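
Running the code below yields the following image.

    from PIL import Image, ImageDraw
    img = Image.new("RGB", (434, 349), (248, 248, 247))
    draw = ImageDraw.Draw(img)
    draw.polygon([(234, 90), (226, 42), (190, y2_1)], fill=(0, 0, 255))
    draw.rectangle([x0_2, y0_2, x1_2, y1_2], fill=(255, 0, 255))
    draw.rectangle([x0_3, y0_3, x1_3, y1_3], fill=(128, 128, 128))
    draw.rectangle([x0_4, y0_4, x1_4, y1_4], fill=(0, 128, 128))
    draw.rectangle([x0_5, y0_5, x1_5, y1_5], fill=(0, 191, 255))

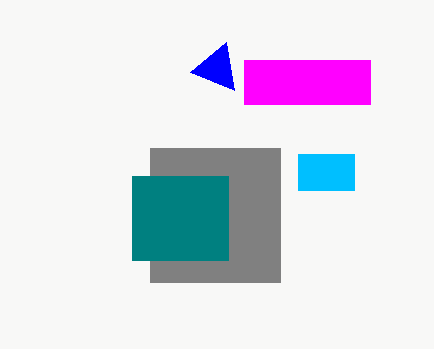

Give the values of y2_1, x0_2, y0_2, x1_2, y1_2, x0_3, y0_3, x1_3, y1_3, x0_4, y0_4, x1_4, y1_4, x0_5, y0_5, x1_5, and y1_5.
y2_1 = 72; x0_2 = 244; y0_2 = 60; x1_2 = 370; y1_2 = 104; x0_3 = 150; y0_3 = 148; x1_3 = 280; y1_3 = 282; x0_4 = 132; y0_4 = 176; x1_4 = 228; y1_4 = 260; x0_5 = 298; y0_5 = 154; x1_5 = 354; y1_5 = 190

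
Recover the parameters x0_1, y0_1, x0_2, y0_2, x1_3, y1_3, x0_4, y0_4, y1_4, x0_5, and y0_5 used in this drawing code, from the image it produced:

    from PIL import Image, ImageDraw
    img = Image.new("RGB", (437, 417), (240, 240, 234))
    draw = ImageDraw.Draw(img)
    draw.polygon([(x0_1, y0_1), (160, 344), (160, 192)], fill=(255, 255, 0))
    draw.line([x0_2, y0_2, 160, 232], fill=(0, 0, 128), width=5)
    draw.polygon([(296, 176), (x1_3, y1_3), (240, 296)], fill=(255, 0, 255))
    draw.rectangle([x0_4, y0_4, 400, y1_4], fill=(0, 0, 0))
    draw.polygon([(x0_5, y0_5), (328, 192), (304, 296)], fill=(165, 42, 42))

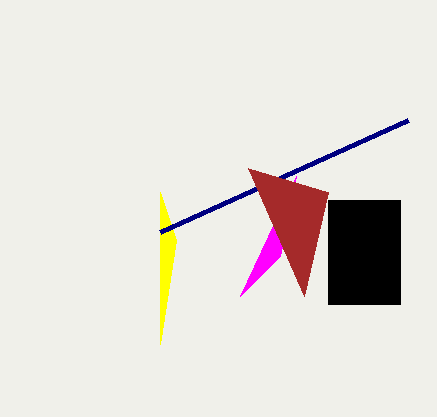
x0_1 = 176, y0_1 = 240, x0_2 = 408, y0_2 = 120, x1_3 = 280, y1_3 = 256, x0_4 = 328, y0_4 = 200, y1_4 = 304, x0_5 = 248, y0_5 = 168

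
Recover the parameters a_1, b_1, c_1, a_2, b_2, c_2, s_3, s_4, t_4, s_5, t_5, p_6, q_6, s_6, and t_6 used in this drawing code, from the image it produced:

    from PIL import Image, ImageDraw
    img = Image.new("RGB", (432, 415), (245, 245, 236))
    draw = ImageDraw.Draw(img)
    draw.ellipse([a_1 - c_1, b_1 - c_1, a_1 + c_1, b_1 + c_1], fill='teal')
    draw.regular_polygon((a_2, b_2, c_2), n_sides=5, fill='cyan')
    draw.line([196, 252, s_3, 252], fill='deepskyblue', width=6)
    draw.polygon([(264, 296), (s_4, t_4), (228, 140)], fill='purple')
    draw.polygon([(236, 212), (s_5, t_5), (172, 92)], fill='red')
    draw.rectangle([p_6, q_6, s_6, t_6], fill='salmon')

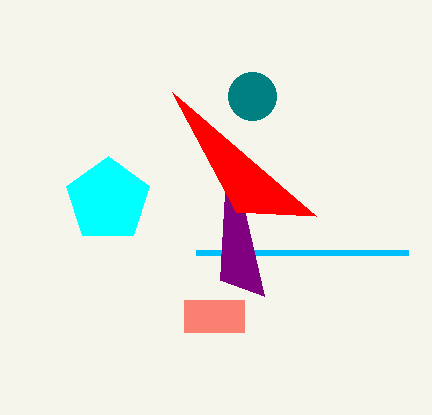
a_1 = 252; b_1 = 96; c_1 = 24; a_2 = 108; b_2 = 200; c_2 = 44; s_3 = 408; s_4 = 220; t_4 = 280; s_5 = 316; t_5 = 216; p_6 = 184; q_6 = 300; s_6 = 244; t_6 = 332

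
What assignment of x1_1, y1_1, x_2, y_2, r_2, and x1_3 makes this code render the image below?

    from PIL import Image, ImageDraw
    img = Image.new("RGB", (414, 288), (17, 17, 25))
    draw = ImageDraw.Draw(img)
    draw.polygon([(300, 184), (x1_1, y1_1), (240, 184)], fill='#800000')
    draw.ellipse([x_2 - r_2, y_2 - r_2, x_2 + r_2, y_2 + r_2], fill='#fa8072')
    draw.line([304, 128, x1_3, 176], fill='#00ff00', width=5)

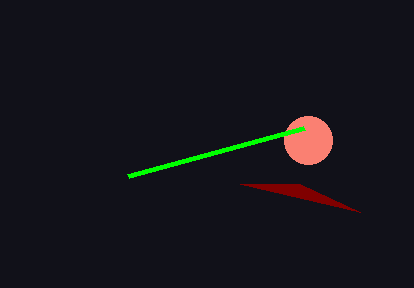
x1_1 = 360, y1_1 = 212, x_2 = 308, y_2 = 140, r_2 = 24, x1_3 = 128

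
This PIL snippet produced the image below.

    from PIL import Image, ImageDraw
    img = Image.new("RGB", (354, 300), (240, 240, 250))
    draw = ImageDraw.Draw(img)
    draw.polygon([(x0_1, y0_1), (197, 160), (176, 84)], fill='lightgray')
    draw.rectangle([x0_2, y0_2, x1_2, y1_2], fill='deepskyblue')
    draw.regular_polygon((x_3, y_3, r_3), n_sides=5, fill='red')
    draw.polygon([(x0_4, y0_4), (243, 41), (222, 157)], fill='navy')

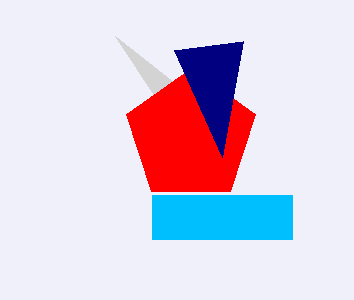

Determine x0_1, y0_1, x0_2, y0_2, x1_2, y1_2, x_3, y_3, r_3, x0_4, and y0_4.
x0_1 = 115
y0_1 = 36
x0_2 = 152
y0_2 = 195
x1_2 = 292
y1_2 = 239
x_3 = 191
y_3 = 136
r_3 = 68
x0_4 = 174
y0_4 = 50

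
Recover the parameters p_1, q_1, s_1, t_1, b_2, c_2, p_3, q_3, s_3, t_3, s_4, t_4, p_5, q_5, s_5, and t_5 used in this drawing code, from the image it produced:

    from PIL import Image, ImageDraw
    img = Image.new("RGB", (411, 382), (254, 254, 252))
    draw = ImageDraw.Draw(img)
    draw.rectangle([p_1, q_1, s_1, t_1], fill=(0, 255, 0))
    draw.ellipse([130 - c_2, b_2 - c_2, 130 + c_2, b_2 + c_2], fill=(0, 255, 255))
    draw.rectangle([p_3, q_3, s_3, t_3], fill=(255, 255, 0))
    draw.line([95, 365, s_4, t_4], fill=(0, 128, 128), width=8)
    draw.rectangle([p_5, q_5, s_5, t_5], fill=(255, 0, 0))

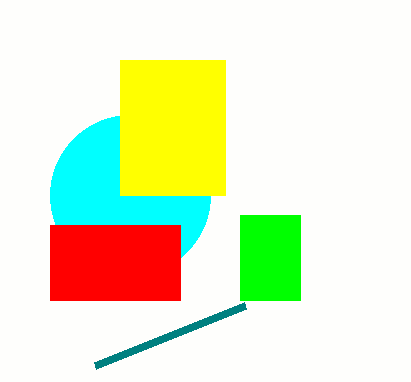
p_1 = 240
q_1 = 215
s_1 = 300
t_1 = 300
b_2 = 195
c_2 = 80
p_3 = 120
q_3 = 60
s_3 = 225
t_3 = 195
s_4 = 245
t_4 = 305
p_5 = 50
q_5 = 225
s_5 = 180
t_5 = 300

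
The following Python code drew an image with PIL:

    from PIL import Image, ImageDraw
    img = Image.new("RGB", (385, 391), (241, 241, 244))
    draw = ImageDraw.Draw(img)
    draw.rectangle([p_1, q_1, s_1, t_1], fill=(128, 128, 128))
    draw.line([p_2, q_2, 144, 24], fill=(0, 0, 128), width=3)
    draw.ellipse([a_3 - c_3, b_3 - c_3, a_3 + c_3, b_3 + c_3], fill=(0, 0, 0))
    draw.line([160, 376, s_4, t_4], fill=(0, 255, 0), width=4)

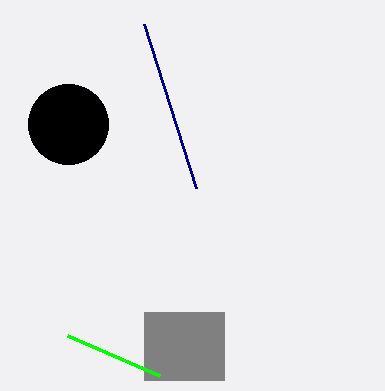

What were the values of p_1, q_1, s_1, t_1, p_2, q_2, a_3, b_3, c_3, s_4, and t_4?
p_1 = 144
q_1 = 312
s_1 = 224
t_1 = 380
p_2 = 196
q_2 = 188
a_3 = 68
b_3 = 124
c_3 = 40
s_4 = 68
t_4 = 336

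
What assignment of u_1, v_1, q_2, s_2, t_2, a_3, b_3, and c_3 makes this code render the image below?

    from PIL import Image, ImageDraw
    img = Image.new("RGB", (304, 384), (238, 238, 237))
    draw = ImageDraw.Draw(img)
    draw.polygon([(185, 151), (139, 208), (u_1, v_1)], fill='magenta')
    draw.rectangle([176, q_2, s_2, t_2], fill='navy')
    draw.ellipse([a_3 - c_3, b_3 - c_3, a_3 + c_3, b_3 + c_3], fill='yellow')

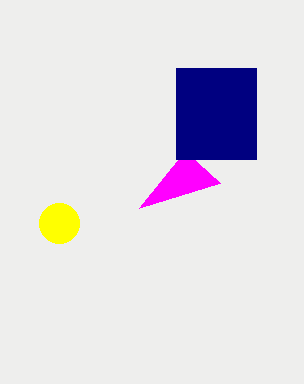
u_1 = 220
v_1 = 183
q_2 = 68
s_2 = 256
t_2 = 159
a_3 = 59
b_3 = 223
c_3 = 20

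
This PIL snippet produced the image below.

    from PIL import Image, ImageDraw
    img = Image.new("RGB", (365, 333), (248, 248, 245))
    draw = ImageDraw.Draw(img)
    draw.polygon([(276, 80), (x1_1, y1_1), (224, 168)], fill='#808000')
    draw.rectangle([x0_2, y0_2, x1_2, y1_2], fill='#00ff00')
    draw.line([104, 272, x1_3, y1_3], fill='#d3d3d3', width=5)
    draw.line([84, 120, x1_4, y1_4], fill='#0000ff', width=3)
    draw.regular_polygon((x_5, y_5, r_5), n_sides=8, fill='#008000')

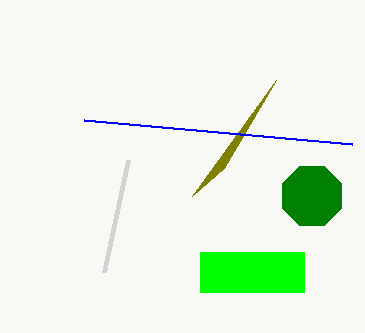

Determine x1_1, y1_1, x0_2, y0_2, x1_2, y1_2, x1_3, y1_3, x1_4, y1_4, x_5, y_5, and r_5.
x1_1 = 192
y1_1 = 196
x0_2 = 200
y0_2 = 252
x1_2 = 304
y1_2 = 292
x1_3 = 128
y1_3 = 160
x1_4 = 352
y1_4 = 144
x_5 = 312
y_5 = 196
r_5 = 32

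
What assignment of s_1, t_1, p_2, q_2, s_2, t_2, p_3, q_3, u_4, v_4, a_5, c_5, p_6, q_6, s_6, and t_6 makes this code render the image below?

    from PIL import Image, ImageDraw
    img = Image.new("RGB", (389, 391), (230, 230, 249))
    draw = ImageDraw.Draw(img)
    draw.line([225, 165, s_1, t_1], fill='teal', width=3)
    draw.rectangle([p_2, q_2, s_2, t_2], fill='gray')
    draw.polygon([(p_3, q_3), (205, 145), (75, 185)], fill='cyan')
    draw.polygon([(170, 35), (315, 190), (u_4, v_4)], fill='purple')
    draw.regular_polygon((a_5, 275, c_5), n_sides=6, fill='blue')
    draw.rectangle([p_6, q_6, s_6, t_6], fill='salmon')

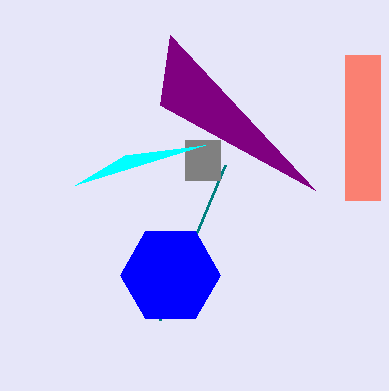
s_1 = 160
t_1 = 320
p_2 = 185
q_2 = 140
s_2 = 220
t_2 = 180
p_3 = 125
q_3 = 155
u_4 = 160
v_4 = 105
a_5 = 170
c_5 = 50
p_6 = 345
q_6 = 55
s_6 = 380
t_6 = 200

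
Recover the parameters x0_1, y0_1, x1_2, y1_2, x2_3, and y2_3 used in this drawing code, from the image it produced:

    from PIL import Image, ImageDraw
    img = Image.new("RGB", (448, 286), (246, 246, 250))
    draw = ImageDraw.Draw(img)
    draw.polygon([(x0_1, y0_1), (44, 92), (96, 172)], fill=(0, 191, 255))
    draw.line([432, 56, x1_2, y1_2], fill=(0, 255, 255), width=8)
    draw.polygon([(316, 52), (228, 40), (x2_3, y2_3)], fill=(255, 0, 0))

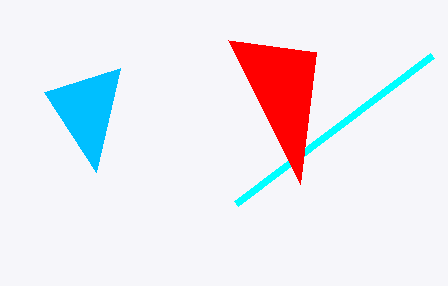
x0_1 = 120; y0_1 = 68; x1_2 = 236; y1_2 = 204; x2_3 = 300; y2_3 = 184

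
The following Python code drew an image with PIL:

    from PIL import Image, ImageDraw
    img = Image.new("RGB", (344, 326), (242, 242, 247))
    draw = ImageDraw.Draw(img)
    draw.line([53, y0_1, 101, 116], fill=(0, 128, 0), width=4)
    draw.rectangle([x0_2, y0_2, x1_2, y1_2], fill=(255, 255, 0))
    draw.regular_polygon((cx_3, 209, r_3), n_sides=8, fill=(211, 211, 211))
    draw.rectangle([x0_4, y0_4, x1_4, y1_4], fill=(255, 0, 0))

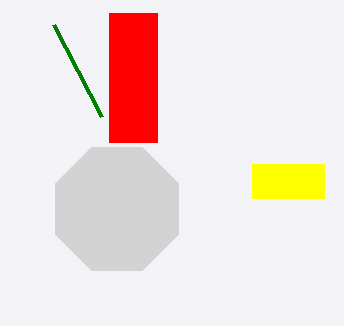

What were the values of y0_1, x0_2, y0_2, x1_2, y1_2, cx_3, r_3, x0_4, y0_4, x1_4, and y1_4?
y0_1 = 24
x0_2 = 252
y0_2 = 164
x1_2 = 324
y1_2 = 198
cx_3 = 117
r_3 = 67
x0_4 = 109
y0_4 = 13
x1_4 = 157
y1_4 = 142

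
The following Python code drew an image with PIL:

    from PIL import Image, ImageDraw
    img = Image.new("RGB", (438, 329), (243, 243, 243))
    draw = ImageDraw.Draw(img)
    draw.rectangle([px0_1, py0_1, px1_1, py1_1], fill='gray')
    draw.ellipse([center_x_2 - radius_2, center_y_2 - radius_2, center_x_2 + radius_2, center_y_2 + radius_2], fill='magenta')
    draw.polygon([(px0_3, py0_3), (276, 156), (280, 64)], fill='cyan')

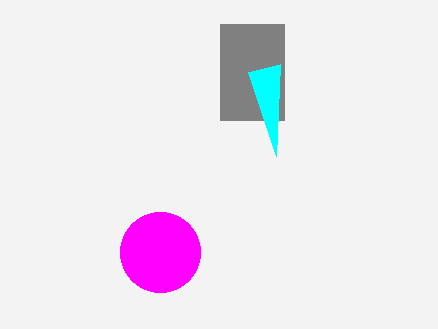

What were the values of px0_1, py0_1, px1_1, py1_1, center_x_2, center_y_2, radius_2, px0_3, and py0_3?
px0_1 = 220; py0_1 = 24; px1_1 = 284; py1_1 = 120; center_x_2 = 160; center_y_2 = 252; radius_2 = 40; px0_3 = 248; py0_3 = 72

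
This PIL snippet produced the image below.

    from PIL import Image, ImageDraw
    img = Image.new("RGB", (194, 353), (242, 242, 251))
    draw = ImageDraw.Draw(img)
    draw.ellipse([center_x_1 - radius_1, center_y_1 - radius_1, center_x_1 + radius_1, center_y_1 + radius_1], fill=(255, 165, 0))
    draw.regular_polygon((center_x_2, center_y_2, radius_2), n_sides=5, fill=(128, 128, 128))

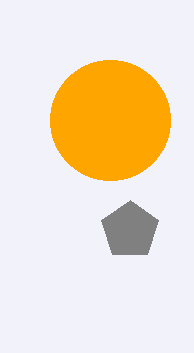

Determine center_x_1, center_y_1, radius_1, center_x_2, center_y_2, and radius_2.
center_x_1 = 110; center_y_1 = 120; radius_1 = 60; center_x_2 = 130; center_y_2 = 230; radius_2 = 30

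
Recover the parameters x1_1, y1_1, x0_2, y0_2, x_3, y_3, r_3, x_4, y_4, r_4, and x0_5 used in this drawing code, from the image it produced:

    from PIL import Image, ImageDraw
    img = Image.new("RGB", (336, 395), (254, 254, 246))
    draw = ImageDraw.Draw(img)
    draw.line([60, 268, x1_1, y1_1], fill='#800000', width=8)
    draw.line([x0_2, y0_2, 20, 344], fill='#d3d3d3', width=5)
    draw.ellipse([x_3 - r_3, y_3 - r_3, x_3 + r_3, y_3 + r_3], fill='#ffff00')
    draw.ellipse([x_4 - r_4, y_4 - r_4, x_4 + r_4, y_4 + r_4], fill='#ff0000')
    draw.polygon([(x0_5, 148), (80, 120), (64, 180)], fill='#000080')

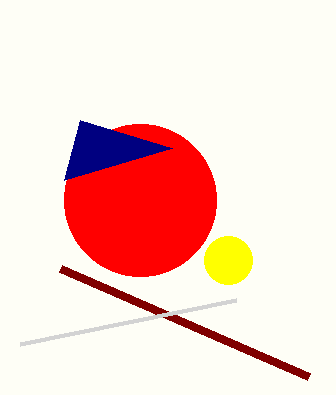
x1_1 = 308; y1_1 = 376; x0_2 = 236; y0_2 = 300; x_3 = 228; y_3 = 260; r_3 = 24; x_4 = 140; y_4 = 200; r_4 = 76; x0_5 = 172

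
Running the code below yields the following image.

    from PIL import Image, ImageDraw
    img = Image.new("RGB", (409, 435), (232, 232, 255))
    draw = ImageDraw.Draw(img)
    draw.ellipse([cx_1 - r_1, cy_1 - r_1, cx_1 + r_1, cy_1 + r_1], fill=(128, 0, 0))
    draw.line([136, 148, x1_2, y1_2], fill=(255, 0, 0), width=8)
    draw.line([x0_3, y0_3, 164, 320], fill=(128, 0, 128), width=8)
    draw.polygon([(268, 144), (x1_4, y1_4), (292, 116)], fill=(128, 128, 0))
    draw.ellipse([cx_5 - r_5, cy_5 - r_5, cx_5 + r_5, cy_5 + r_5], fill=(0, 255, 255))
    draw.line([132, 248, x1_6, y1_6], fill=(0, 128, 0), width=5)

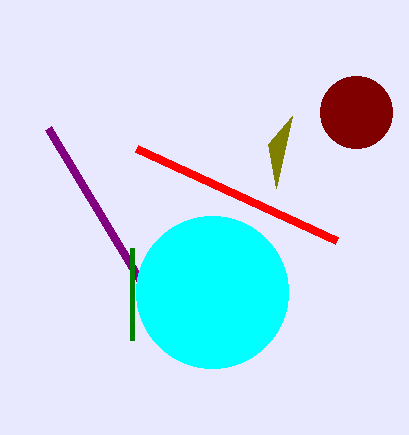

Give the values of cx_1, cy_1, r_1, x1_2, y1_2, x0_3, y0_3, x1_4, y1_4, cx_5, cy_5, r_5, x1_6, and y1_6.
cx_1 = 356; cy_1 = 112; r_1 = 36; x1_2 = 336; y1_2 = 240; x0_3 = 48; y0_3 = 128; x1_4 = 276; y1_4 = 188; cx_5 = 212; cy_5 = 292; r_5 = 76; x1_6 = 132; y1_6 = 340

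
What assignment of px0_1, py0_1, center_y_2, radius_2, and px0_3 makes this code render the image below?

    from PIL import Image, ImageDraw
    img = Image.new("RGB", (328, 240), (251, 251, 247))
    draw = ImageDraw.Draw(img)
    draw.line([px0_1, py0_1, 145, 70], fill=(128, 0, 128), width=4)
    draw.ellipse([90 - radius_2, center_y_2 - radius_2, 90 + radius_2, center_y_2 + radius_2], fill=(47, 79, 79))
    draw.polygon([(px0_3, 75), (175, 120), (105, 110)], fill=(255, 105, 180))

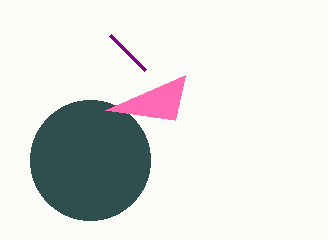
px0_1 = 110
py0_1 = 35
center_y_2 = 160
radius_2 = 60
px0_3 = 185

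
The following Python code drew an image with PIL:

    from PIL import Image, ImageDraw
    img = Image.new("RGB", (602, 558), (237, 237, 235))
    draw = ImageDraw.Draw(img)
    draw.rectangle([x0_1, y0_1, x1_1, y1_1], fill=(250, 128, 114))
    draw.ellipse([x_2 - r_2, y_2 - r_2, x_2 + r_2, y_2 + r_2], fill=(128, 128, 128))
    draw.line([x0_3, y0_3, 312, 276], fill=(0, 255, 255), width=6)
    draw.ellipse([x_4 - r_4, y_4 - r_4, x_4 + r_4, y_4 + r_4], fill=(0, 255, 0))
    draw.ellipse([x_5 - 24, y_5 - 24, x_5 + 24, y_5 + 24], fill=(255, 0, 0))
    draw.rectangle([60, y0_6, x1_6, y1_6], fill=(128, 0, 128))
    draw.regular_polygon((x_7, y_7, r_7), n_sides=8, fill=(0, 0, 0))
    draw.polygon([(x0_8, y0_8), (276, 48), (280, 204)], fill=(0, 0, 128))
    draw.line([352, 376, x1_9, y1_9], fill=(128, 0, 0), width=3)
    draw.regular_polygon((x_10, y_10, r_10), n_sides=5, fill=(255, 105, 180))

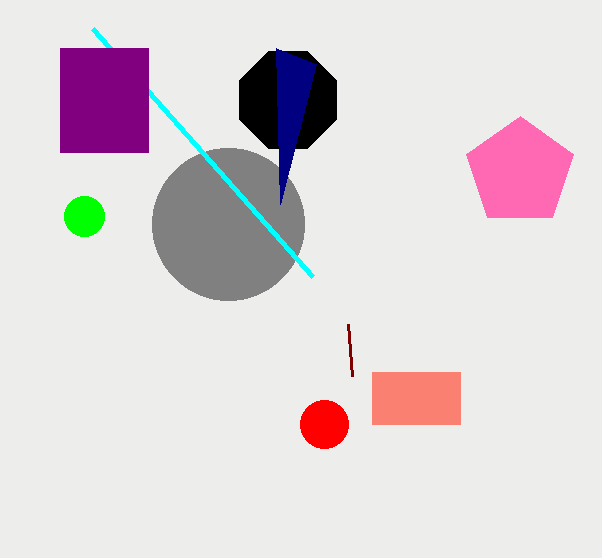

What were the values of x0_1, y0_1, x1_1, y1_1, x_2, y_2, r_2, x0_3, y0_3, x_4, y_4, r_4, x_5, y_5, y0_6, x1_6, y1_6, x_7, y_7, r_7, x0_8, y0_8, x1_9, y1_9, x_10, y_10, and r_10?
x0_1 = 372
y0_1 = 372
x1_1 = 460
y1_1 = 424
x_2 = 228
y_2 = 224
r_2 = 76
x0_3 = 92
y0_3 = 28
x_4 = 84
y_4 = 216
r_4 = 20
x_5 = 324
y_5 = 424
y0_6 = 48
x1_6 = 148
y1_6 = 152
x_7 = 288
y_7 = 100
r_7 = 52
x0_8 = 316
y0_8 = 64
x1_9 = 348
y1_9 = 324
x_10 = 520
y_10 = 172
r_10 = 56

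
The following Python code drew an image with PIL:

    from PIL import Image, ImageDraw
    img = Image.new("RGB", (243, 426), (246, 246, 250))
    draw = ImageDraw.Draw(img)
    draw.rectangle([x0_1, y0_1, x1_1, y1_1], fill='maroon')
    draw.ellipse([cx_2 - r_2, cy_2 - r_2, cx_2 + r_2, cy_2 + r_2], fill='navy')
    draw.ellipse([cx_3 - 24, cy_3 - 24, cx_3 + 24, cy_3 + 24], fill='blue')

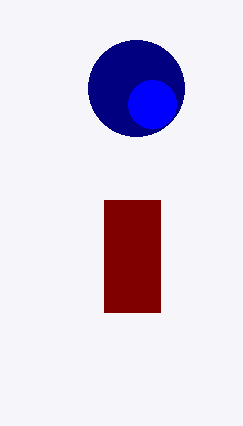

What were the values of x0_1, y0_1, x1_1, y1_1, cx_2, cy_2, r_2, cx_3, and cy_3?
x0_1 = 104
y0_1 = 200
x1_1 = 160
y1_1 = 312
cx_2 = 136
cy_2 = 88
r_2 = 48
cx_3 = 152
cy_3 = 104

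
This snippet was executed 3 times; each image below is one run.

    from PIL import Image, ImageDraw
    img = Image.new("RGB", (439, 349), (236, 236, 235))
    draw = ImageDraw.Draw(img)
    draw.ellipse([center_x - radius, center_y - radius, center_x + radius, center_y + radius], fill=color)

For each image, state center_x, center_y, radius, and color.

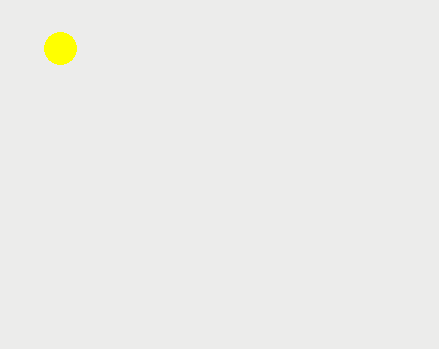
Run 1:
center_x = 60; center_y = 48; radius = 16; color = 'yellow'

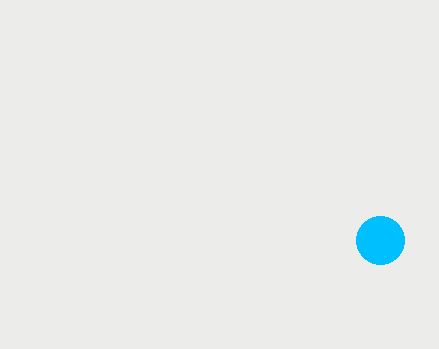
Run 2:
center_x = 380
center_y = 240
radius = 24
color = 'deepskyblue'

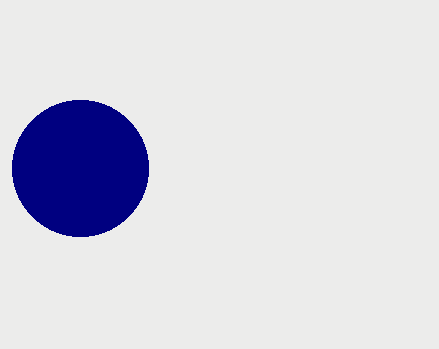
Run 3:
center_x = 80
center_y = 168
radius = 68
color = 'navy'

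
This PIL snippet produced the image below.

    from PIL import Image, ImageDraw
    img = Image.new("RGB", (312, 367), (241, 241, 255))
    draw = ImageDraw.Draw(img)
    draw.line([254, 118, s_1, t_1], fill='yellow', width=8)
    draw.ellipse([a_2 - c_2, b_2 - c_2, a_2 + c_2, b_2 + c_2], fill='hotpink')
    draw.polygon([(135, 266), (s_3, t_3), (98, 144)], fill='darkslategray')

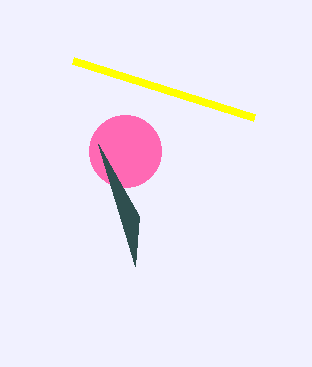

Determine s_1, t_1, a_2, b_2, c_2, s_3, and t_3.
s_1 = 73, t_1 = 61, a_2 = 125, b_2 = 151, c_2 = 36, s_3 = 139, t_3 = 216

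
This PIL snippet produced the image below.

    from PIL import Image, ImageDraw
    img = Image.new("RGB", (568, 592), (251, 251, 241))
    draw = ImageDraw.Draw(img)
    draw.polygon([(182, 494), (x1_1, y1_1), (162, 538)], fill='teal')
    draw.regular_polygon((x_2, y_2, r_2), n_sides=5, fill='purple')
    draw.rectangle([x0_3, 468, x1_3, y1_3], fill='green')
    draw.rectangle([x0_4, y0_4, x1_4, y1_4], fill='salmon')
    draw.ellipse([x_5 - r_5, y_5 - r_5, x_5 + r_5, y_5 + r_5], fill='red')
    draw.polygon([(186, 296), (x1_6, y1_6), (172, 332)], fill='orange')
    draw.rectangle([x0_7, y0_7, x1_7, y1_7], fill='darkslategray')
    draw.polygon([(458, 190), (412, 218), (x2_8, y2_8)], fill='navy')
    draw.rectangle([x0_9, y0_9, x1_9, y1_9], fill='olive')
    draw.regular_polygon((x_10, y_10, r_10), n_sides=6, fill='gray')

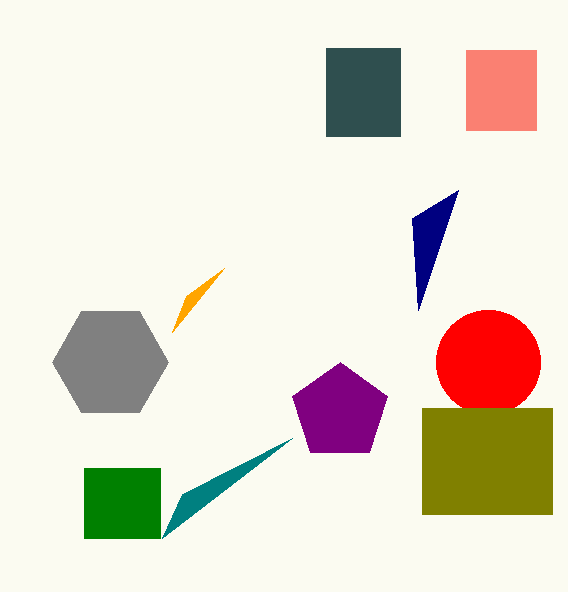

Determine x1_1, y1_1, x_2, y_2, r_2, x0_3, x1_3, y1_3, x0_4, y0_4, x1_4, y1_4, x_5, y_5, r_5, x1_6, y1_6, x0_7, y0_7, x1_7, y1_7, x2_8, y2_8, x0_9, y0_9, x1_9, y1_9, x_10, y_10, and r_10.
x1_1 = 292, y1_1 = 438, x_2 = 340, y_2 = 412, r_2 = 50, x0_3 = 84, x1_3 = 160, y1_3 = 538, x0_4 = 466, y0_4 = 50, x1_4 = 536, y1_4 = 130, x_5 = 488, y_5 = 362, r_5 = 52, x1_6 = 224, y1_6 = 268, x0_7 = 326, y0_7 = 48, x1_7 = 400, y1_7 = 136, x2_8 = 418, y2_8 = 310, x0_9 = 422, y0_9 = 408, x1_9 = 552, y1_9 = 514, x_10 = 110, y_10 = 362, r_10 = 58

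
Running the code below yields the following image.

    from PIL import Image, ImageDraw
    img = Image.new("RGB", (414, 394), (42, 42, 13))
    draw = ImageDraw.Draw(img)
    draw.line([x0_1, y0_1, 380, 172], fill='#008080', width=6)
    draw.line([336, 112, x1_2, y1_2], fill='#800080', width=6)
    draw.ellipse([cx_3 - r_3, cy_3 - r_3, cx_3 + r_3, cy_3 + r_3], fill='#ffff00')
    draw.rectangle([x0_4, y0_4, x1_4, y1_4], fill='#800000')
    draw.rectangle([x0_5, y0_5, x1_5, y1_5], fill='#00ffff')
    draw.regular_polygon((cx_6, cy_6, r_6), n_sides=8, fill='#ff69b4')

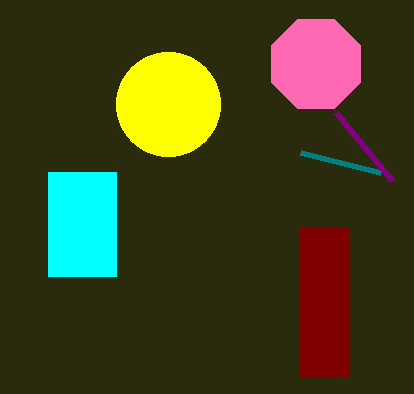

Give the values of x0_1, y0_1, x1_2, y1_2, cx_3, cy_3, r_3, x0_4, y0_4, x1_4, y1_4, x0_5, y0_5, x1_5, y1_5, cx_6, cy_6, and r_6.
x0_1 = 300
y0_1 = 152
x1_2 = 392
y1_2 = 180
cx_3 = 168
cy_3 = 104
r_3 = 52
x0_4 = 300
y0_4 = 228
x1_4 = 348
y1_4 = 376
x0_5 = 48
y0_5 = 172
x1_5 = 116
y1_5 = 276
cx_6 = 316
cy_6 = 64
r_6 = 48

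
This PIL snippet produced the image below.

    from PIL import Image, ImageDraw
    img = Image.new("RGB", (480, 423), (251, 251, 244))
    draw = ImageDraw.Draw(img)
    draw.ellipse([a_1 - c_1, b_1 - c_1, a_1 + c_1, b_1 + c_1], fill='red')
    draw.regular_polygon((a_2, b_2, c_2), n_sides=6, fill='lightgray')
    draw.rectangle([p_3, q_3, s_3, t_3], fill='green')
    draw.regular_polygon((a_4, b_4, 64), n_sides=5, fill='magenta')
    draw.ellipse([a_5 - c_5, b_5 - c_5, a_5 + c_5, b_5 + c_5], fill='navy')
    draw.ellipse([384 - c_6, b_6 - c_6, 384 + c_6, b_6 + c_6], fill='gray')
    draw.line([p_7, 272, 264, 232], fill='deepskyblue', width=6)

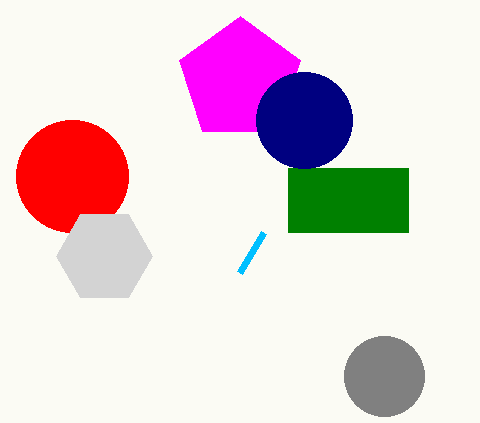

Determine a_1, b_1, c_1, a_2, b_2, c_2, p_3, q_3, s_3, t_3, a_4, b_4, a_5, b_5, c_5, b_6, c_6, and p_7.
a_1 = 72, b_1 = 176, c_1 = 56, a_2 = 104, b_2 = 256, c_2 = 48, p_3 = 288, q_3 = 168, s_3 = 408, t_3 = 232, a_4 = 240, b_4 = 80, a_5 = 304, b_5 = 120, c_5 = 48, b_6 = 376, c_6 = 40, p_7 = 240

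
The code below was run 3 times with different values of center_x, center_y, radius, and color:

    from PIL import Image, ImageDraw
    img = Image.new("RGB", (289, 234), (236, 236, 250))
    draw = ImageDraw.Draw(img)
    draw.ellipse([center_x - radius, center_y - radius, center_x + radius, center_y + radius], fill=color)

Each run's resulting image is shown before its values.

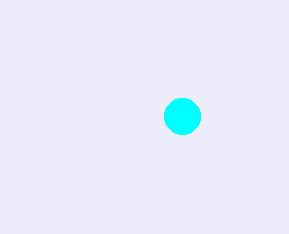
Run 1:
center_x = 182, center_y = 116, radius = 18, color = 'cyan'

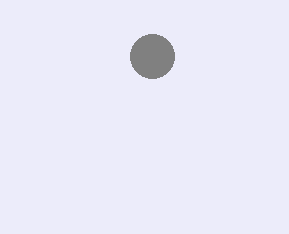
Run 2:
center_x = 152, center_y = 56, radius = 22, color = 'gray'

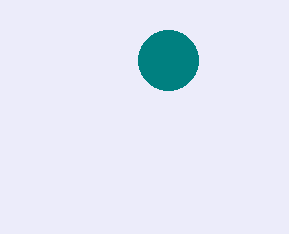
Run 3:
center_x = 168
center_y = 60
radius = 30
color = 'teal'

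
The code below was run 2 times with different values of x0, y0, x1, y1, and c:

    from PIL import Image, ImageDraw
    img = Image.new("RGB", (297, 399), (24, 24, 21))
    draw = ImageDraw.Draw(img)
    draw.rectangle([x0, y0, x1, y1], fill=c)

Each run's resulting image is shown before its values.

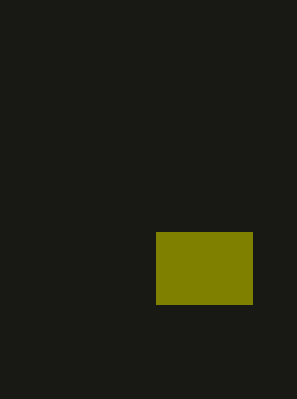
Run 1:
x0 = 156
y0 = 232
x1 = 252
y1 = 304
c = 'olive'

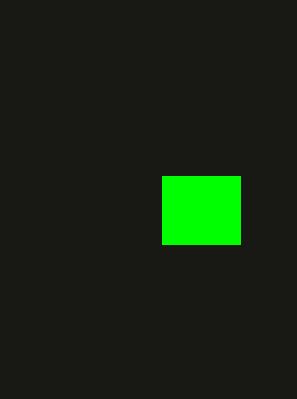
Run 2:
x0 = 162
y0 = 176
x1 = 240
y1 = 244
c = 'lime'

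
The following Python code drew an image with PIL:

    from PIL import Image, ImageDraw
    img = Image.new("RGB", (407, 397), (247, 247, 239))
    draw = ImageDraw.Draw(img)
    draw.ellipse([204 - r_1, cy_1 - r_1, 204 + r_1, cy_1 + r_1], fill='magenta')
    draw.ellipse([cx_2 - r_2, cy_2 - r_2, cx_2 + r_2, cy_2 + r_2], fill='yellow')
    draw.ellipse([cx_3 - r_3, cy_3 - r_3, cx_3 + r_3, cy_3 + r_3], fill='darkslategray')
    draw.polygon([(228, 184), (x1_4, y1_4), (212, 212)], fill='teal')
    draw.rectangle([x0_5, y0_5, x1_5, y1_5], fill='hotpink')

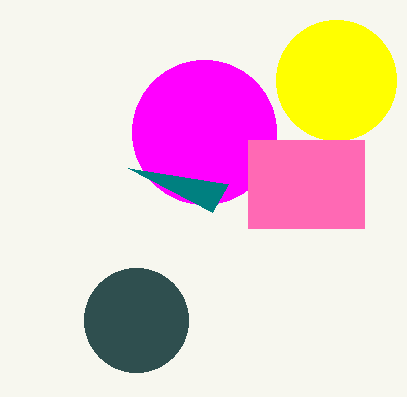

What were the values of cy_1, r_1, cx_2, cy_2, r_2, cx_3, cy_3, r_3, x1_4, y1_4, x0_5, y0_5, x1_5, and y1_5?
cy_1 = 132
r_1 = 72
cx_2 = 336
cy_2 = 80
r_2 = 60
cx_3 = 136
cy_3 = 320
r_3 = 52
x1_4 = 128
y1_4 = 168
x0_5 = 248
y0_5 = 140
x1_5 = 364
y1_5 = 228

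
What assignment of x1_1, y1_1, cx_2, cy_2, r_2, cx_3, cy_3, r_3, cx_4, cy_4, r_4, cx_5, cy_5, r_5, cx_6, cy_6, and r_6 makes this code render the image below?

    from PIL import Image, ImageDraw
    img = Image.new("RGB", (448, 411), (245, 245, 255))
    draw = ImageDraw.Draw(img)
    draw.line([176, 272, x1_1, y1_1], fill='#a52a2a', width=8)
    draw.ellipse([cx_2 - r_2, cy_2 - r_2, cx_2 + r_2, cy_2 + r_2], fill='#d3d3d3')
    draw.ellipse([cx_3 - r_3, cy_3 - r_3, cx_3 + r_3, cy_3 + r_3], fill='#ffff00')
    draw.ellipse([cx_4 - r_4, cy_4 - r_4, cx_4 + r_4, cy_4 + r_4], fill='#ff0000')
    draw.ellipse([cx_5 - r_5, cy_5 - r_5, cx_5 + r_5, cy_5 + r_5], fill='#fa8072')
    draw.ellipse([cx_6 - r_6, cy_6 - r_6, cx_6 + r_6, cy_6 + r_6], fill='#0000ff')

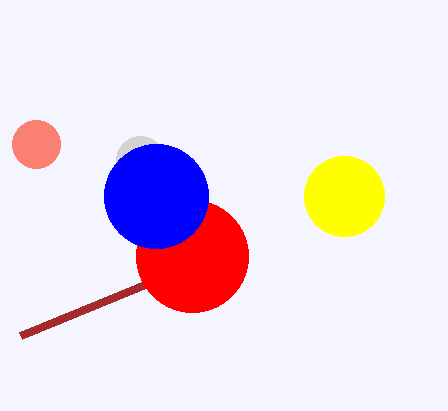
x1_1 = 20; y1_1 = 336; cx_2 = 140; cy_2 = 160; r_2 = 24; cx_3 = 344; cy_3 = 196; r_3 = 40; cx_4 = 192; cy_4 = 256; r_4 = 56; cx_5 = 36; cy_5 = 144; r_5 = 24; cx_6 = 156; cy_6 = 196; r_6 = 52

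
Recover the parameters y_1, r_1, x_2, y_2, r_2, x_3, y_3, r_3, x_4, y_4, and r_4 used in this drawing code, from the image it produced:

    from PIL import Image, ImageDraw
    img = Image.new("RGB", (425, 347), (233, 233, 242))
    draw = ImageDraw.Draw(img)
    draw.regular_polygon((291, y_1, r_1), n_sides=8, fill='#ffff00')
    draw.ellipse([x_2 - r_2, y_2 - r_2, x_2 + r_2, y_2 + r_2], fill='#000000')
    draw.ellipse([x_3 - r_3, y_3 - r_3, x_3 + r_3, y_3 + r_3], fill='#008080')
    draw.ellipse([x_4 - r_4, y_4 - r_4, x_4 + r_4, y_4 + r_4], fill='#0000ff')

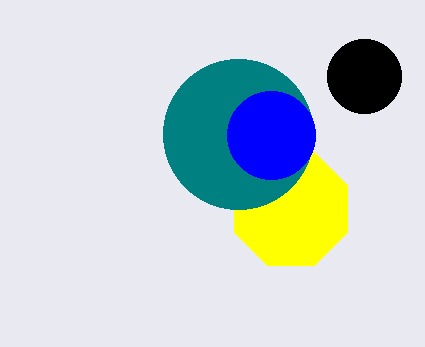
y_1 = 209; r_1 = 61; x_2 = 364; y_2 = 76; r_2 = 37; x_3 = 238; y_3 = 134; r_3 = 75; x_4 = 271; y_4 = 135; r_4 = 44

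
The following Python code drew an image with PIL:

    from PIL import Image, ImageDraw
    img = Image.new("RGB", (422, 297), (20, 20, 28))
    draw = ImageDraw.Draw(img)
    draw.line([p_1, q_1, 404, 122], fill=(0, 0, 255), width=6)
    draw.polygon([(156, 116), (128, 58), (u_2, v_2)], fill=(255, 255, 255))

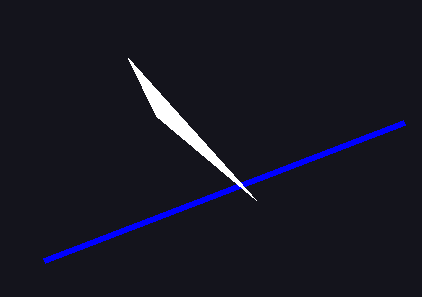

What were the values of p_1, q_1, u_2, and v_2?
p_1 = 44
q_1 = 260
u_2 = 256
v_2 = 200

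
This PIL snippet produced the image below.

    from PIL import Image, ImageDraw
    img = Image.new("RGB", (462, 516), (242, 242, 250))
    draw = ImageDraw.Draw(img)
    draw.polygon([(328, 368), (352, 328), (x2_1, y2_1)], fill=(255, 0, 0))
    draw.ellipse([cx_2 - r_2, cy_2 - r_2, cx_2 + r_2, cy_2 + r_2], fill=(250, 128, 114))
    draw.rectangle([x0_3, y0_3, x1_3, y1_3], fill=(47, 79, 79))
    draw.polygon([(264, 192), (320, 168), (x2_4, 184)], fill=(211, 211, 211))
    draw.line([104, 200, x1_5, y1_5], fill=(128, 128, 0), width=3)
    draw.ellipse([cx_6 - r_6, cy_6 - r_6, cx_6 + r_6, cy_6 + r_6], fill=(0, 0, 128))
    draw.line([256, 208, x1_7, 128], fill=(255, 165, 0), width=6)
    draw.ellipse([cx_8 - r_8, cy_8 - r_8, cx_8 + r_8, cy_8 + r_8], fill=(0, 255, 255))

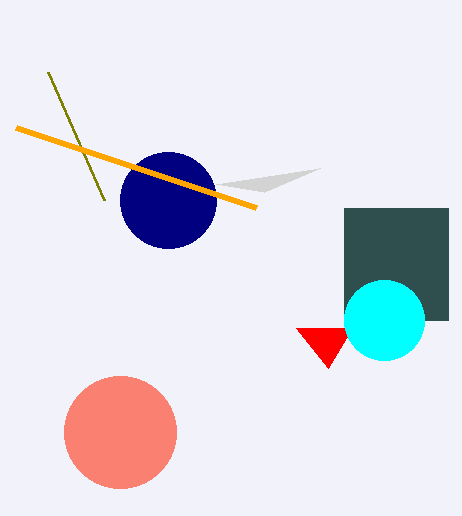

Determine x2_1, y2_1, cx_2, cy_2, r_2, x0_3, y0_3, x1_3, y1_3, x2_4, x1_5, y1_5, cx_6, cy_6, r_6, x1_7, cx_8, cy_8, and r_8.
x2_1 = 296; y2_1 = 328; cx_2 = 120; cy_2 = 432; r_2 = 56; x0_3 = 344; y0_3 = 208; x1_3 = 448; y1_3 = 320; x2_4 = 216; x1_5 = 48; y1_5 = 72; cx_6 = 168; cy_6 = 200; r_6 = 48; x1_7 = 16; cx_8 = 384; cy_8 = 320; r_8 = 40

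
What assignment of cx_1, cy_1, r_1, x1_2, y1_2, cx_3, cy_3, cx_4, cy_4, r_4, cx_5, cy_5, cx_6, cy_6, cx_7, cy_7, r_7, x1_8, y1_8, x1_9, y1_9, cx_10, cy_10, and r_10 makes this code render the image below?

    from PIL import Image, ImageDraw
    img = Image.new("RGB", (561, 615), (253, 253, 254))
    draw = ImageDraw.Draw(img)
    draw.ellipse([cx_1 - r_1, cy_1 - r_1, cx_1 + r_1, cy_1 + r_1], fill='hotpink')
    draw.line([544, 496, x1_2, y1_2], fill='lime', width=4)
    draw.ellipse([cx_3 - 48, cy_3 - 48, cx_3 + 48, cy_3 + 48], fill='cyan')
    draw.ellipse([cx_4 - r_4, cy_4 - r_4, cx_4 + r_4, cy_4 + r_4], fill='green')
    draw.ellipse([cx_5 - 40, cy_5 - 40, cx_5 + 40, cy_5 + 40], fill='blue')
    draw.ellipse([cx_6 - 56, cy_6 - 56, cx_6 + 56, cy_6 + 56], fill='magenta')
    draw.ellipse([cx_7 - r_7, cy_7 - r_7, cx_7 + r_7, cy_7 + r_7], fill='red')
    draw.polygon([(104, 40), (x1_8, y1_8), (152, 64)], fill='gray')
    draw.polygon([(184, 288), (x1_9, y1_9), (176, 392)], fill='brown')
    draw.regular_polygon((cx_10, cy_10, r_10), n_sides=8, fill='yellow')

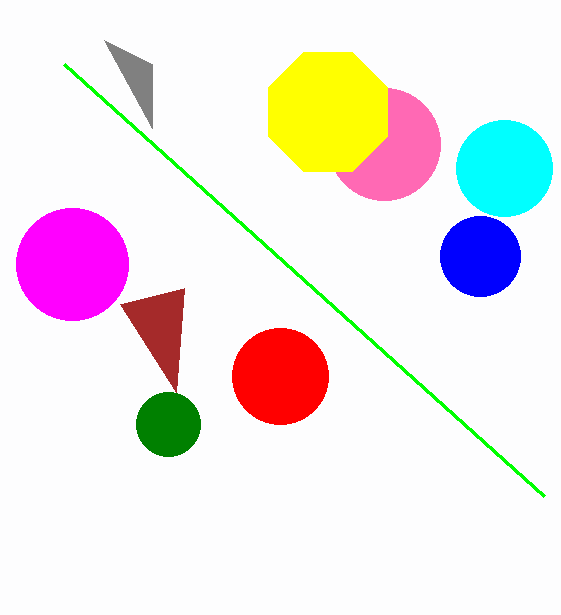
cx_1 = 384; cy_1 = 144; r_1 = 56; x1_2 = 64; y1_2 = 64; cx_3 = 504; cy_3 = 168; cx_4 = 168; cy_4 = 424; r_4 = 32; cx_5 = 480; cy_5 = 256; cx_6 = 72; cy_6 = 264; cx_7 = 280; cy_7 = 376; r_7 = 48; x1_8 = 152; y1_8 = 128; x1_9 = 120; y1_9 = 304; cx_10 = 328; cy_10 = 112; r_10 = 64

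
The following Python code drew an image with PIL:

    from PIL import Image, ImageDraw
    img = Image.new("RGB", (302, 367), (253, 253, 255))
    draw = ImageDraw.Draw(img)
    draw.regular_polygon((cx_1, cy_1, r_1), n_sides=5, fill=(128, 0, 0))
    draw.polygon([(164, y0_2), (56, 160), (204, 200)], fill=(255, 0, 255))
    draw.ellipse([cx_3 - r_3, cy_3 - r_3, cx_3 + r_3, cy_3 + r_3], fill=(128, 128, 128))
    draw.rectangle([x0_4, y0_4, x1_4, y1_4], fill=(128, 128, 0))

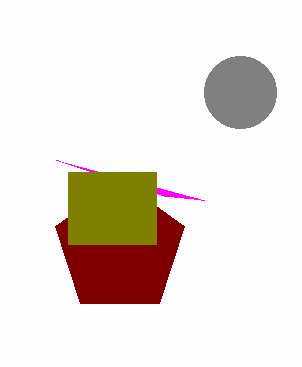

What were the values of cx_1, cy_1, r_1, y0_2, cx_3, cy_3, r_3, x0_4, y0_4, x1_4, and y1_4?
cx_1 = 120; cy_1 = 248; r_1 = 68; y0_2 = 196; cx_3 = 240; cy_3 = 92; r_3 = 36; x0_4 = 68; y0_4 = 172; x1_4 = 156; y1_4 = 244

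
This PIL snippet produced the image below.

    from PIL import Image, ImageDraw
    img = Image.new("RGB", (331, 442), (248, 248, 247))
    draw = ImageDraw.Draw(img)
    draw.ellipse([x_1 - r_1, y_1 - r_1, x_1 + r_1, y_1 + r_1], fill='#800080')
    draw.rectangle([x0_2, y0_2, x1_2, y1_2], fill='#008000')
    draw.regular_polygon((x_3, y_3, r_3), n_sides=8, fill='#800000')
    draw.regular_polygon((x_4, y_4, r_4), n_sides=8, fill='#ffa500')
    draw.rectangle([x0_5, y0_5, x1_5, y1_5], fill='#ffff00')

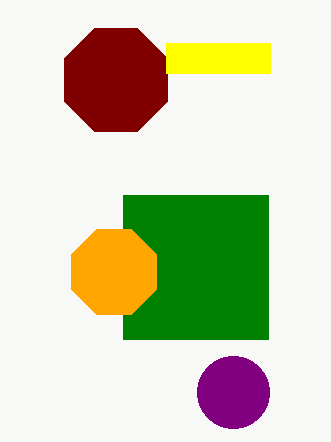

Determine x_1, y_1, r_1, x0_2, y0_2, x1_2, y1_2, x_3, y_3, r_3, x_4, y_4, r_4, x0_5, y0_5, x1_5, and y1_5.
x_1 = 233, y_1 = 392, r_1 = 36, x0_2 = 123, y0_2 = 195, x1_2 = 268, y1_2 = 339, x_3 = 116, y_3 = 80, r_3 = 56, x_4 = 114, y_4 = 272, r_4 = 46, x0_5 = 166, y0_5 = 43, x1_5 = 270, y1_5 = 73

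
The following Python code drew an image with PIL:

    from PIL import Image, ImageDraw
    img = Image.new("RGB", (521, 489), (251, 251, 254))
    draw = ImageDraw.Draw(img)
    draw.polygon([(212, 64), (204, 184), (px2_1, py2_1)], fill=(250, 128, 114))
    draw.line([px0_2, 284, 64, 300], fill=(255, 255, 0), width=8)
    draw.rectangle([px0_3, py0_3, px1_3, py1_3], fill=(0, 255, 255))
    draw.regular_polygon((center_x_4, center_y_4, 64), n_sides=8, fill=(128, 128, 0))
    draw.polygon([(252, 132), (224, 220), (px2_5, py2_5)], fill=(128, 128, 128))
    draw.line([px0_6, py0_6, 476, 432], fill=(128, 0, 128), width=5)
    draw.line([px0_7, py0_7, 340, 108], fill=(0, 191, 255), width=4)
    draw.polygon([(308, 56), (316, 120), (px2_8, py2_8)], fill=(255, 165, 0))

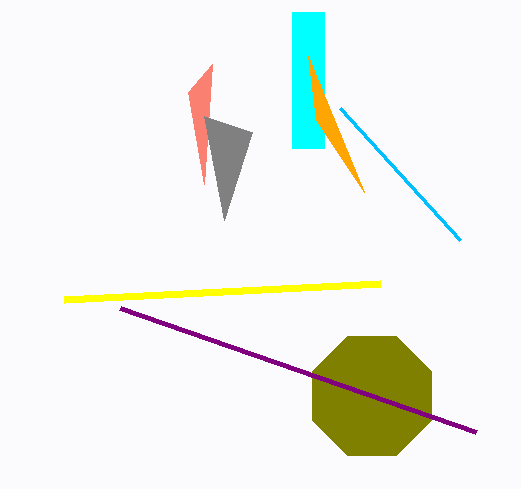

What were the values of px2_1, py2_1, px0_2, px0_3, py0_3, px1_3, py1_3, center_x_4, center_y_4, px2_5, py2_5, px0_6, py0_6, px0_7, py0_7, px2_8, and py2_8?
px2_1 = 188
py2_1 = 92
px0_2 = 380
px0_3 = 292
py0_3 = 12
px1_3 = 324
py1_3 = 148
center_x_4 = 372
center_y_4 = 396
px2_5 = 204
py2_5 = 116
px0_6 = 120
py0_6 = 308
px0_7 = 460
py0_7 = 240
px2_8 = 364
py2_8 = 192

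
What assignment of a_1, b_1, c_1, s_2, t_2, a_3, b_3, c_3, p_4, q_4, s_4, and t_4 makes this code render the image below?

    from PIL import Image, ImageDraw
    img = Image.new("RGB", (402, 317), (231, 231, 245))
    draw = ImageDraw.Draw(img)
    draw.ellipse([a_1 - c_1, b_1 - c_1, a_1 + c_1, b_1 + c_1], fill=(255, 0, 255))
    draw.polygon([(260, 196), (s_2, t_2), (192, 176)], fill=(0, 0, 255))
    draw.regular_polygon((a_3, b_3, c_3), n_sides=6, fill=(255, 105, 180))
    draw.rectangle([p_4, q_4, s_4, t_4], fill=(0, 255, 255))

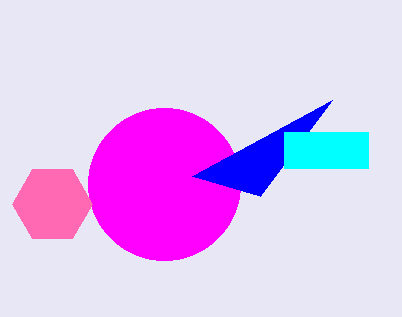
a_1 = 164, b_1 = 184, c_1 = 76, s_2 = 332, t_2 = 100, a_3 = 52, b_3 = 204, c_3 = 40, p_4 = 284, q_4 = 132, s_4 = 368, t_4 = 168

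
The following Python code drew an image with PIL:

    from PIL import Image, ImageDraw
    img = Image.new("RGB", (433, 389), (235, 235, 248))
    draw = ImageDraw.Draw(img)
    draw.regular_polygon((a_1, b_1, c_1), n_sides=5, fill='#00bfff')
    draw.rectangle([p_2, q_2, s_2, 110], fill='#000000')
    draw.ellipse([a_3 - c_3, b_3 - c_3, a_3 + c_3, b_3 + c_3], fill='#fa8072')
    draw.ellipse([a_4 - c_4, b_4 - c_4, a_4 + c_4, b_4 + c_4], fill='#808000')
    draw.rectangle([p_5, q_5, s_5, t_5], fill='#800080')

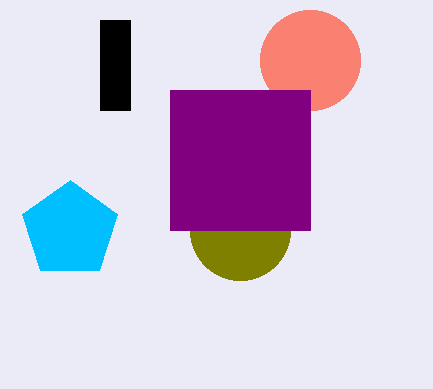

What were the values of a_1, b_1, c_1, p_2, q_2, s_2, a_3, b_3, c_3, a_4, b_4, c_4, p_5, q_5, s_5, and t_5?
a_1 = 70, b_1 = 230, c_1 = 50, p_2 = 100, q_2 = 20, s_2 = 130, a_3 = 310, b_3 = 60, c_3 = 50, a_4 = 240, b_4 = 230, c_4 = 50, p_5 = 170, q_5 = 90, s_5 = 310, t_5 = 230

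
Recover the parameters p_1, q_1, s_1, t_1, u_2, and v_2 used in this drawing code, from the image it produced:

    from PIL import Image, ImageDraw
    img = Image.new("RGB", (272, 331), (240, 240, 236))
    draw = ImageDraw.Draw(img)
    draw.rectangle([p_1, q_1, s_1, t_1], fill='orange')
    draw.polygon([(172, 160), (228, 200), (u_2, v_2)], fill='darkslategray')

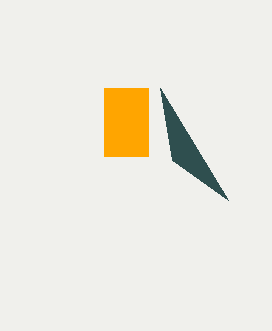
p_1 = 104, q_1 = 88, s_1 = 148, t_1 = 156, u_2 = 160, v_2 = 88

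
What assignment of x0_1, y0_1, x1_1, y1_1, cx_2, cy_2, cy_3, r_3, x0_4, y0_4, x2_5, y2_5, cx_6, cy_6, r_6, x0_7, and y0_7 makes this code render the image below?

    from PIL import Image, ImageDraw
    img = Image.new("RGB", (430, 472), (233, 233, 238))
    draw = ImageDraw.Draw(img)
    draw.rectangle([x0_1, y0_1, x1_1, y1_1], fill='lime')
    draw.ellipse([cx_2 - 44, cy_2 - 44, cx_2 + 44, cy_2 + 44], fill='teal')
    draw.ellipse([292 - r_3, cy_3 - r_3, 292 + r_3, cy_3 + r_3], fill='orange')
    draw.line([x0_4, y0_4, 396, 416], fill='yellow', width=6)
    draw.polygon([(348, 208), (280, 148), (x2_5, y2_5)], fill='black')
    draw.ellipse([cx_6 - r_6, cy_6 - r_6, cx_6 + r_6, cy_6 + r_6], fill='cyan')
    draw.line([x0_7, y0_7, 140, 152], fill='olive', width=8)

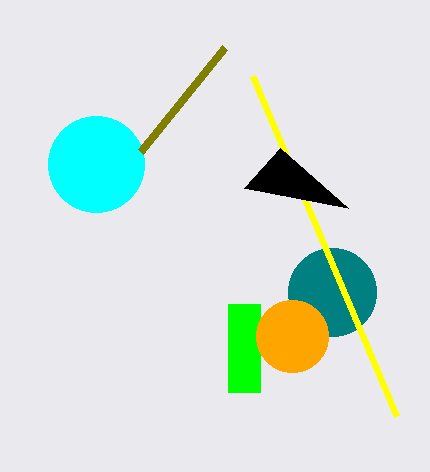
x0_1 = 228; y0_1 = 304; x1_1 = 260; y1_1 = 392; cx_2 = 332; cy_2 = 292; cy_3 = 336; r_3 = 36; x0_4 = 252; y0_4 = 76; x2_5 = 244; y2_5 = 188; cx_6 = 96; cy_6 = 164; r_6 = 48; x0_7 = 224; y0_7 = 48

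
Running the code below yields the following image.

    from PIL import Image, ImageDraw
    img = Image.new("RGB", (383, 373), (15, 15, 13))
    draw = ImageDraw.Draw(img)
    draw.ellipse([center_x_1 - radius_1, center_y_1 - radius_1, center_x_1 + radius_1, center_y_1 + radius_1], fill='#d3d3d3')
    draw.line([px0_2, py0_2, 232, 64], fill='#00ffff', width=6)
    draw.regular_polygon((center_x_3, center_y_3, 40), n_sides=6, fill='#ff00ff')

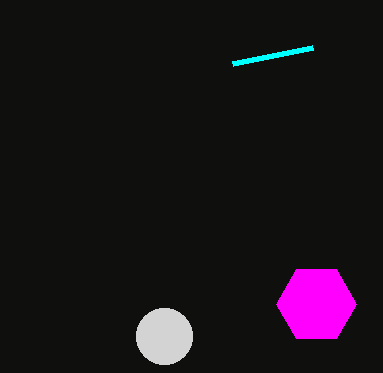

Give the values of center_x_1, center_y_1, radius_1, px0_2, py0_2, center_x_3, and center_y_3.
center_x_1 = 164
center_y_1 = 336
radius_1 = 28
px0_2 = 312
py0_2 = 48
center_x_3 = 316
center_y_3 = 304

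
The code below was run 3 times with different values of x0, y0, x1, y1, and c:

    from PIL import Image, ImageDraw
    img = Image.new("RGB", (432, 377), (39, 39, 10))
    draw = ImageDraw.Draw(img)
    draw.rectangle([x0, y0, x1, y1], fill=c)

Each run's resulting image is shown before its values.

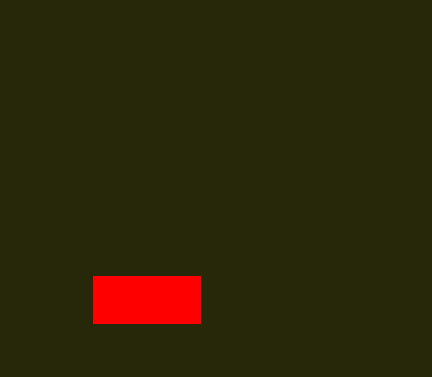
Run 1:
x0 = 93, y0 = 276, x1 = 200, y1 = 323, c = 'red'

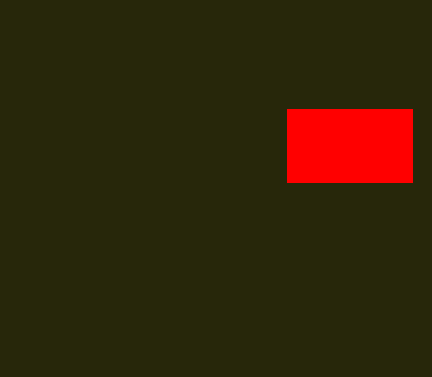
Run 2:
x0 = 287, y0 = 109, x1 = 412, y1 = 182, c = 'red'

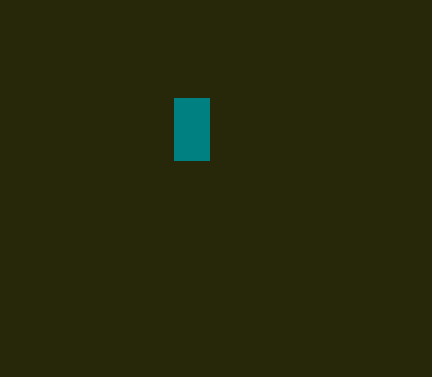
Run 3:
x0 = 174
y0 = 98
x1 = 209
y1 = 160
c = 'teal'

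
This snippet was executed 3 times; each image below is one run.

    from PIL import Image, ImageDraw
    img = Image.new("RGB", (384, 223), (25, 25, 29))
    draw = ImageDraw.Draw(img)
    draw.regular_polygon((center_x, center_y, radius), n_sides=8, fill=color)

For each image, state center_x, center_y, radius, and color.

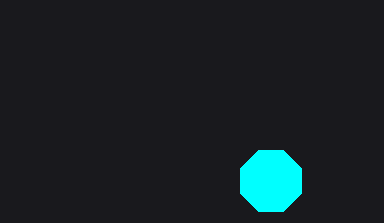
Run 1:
center_x = 271; center_y = 181; radius = 33; color = 'cyan'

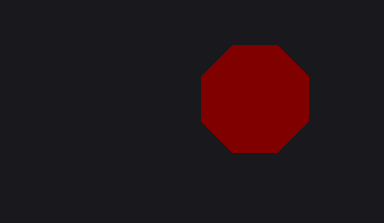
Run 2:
center_x = 255; center_y = 99; radius = 58; color = 'maroon'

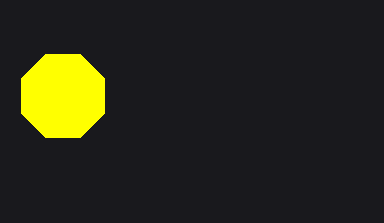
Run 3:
center_x = 63, center_y = 96, radius = 45, color = 'yellow'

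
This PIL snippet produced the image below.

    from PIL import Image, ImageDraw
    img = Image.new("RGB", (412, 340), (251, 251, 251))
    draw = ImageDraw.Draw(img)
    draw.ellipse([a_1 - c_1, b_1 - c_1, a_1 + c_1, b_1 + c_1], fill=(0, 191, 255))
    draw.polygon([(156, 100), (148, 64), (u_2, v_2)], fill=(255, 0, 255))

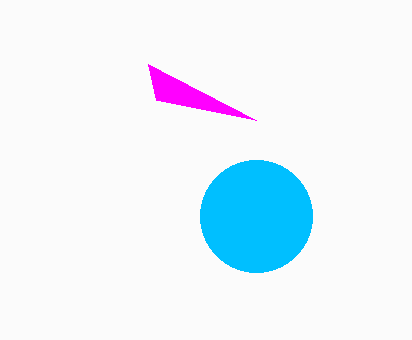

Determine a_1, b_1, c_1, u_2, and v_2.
a_1 = 256; b_1 = 216; c_1 = 56; u_2 = 256; v_2 = 120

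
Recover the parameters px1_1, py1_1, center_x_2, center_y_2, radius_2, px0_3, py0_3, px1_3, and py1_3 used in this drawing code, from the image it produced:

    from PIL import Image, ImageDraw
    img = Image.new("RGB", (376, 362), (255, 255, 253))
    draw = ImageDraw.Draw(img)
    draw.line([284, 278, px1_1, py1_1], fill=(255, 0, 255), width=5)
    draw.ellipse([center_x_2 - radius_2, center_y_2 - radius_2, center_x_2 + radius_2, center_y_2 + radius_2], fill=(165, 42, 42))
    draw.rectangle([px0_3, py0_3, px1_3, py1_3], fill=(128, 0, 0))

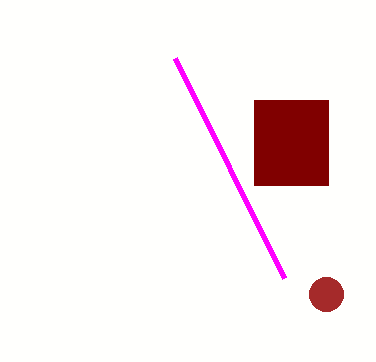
px1_1 = 175
py1_1 = 58
center_x_2 = 326
center_y_2 = 294
radius_2 = 17
px0_3 = 254
py0_3 = 100
px1_3 = 328
py1_3 = 185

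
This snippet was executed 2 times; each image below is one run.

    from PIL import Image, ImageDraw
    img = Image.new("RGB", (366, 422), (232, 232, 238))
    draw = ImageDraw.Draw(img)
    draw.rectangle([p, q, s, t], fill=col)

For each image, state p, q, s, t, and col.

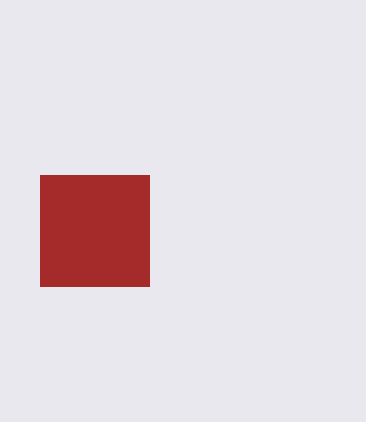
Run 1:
p = 40, q = 175, s = 149, t = 286, col = 'brown'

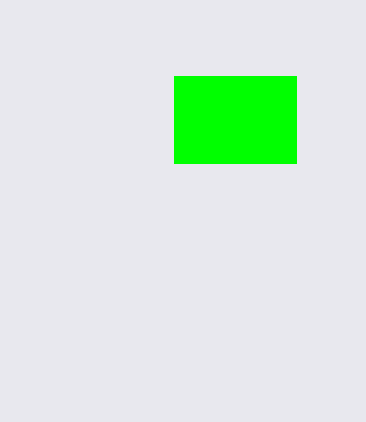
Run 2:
p = 174, q = 76, s = 296, t = 163, col = 'lime'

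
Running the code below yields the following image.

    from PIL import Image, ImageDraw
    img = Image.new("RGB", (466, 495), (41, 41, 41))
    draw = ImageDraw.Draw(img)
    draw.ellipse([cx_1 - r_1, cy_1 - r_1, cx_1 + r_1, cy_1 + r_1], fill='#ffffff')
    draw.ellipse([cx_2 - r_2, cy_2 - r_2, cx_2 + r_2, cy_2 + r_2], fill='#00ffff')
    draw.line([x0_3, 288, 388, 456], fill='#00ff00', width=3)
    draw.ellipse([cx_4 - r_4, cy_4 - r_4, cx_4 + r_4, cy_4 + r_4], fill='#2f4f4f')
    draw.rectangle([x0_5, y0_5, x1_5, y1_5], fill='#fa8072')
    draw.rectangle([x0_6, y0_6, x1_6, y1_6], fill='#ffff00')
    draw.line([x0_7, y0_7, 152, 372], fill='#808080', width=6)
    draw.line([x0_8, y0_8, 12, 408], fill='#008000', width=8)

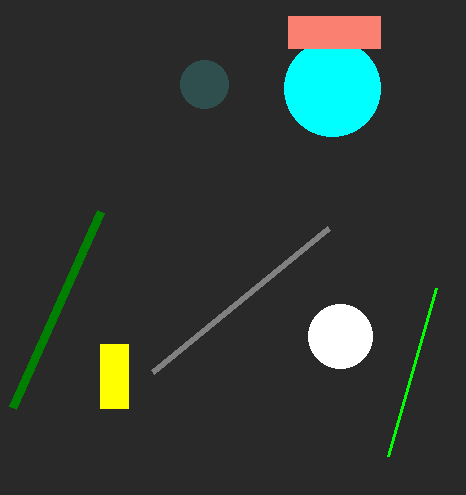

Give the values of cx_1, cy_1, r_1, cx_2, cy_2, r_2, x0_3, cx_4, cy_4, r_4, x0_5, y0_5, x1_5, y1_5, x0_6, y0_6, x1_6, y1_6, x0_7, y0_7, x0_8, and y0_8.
cx_1 = 340
cy_1 = 336
r_1 = 32
cx_2 = 332
cy_2 = 88
r_2 = 48
x0_3 = 436
cx_4 = 204
cy_4 = 84
r_4 = 24
x0_5 = 288
y0_5 = 16
x1_5 = 380
y1_5 = 48
x0_6 = 100
y0_6 = 344
x1_6 = 128
y1_6 = 408
x0_7 = 328
y0_7 = 228
x0_8 = 100
y0_8 = 212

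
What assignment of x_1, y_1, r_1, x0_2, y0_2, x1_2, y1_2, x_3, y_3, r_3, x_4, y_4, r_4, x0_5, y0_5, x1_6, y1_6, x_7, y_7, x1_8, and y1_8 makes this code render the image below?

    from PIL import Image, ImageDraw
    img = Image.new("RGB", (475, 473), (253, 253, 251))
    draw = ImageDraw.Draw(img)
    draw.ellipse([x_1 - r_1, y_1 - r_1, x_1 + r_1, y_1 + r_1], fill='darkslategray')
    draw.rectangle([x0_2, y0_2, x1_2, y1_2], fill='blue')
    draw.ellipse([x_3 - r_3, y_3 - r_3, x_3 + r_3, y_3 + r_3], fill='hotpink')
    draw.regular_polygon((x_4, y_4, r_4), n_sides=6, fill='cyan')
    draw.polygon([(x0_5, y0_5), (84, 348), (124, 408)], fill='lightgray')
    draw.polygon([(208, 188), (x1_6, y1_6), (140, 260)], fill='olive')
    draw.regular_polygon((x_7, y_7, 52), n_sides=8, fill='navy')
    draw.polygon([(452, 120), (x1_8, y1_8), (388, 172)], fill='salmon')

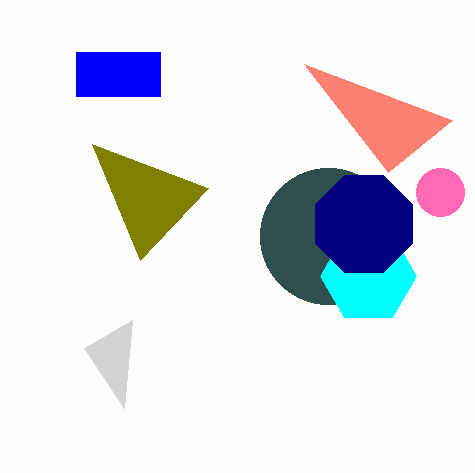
x_1 = 328; y_1 = 236; r_1 = 68; x0_2 = 76; y0_2 = 52; x1_2 = 160; y1_2 = 96; x_3 = 440; y_3 = 192; r_3 = 24; x_4 = 368; y_4 = 276; r_4 = 48; x0_5 = 132; y0_5 = 320; x1_6 = 92; y1_6 = 144; x_7 = 364; y_7 = 224; x1_8 = 304; y1_8 = 64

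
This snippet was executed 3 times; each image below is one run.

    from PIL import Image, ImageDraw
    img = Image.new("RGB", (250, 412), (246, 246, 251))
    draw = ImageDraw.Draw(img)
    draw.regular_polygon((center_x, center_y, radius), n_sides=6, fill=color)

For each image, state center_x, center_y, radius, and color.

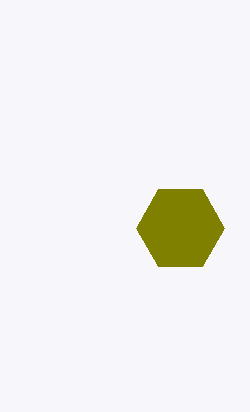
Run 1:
center_x = 180, center_y = 228, radius = 44, color = 'olive'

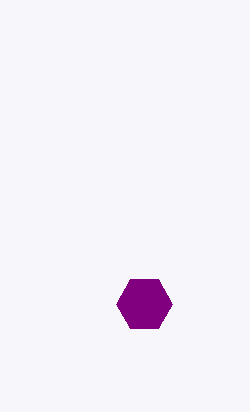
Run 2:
center_x = 144, center_y = 304, radius = 28, color = 'purple'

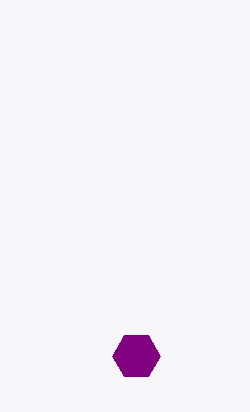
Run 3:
center_x = 136; center_y = 356; radius = 24; color = 'purple'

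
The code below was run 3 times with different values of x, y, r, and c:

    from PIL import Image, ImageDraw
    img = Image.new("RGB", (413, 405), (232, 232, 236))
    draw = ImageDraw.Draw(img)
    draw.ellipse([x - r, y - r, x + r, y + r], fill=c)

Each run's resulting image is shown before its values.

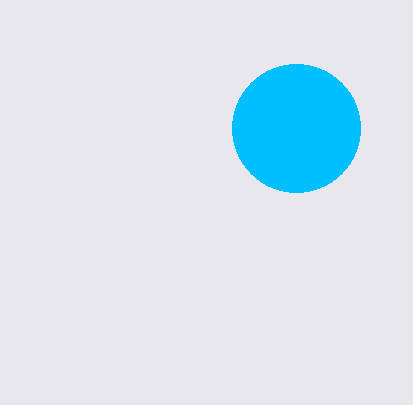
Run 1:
x = 296, y = 128, r = 64, c = 'deepskyblue'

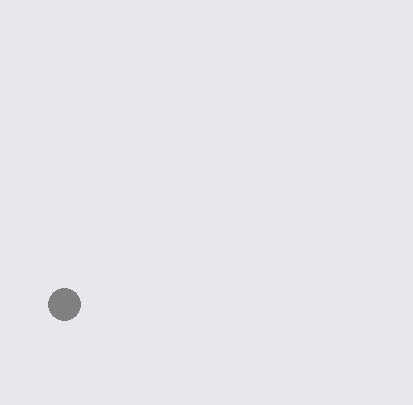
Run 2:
x = 64, y = 304, r = 16, c = 'gray'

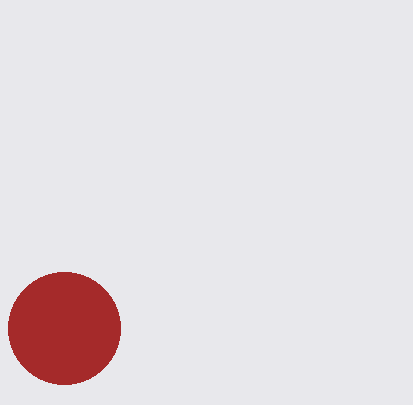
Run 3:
x = 64
y = 328
r = 56
c = 'brown'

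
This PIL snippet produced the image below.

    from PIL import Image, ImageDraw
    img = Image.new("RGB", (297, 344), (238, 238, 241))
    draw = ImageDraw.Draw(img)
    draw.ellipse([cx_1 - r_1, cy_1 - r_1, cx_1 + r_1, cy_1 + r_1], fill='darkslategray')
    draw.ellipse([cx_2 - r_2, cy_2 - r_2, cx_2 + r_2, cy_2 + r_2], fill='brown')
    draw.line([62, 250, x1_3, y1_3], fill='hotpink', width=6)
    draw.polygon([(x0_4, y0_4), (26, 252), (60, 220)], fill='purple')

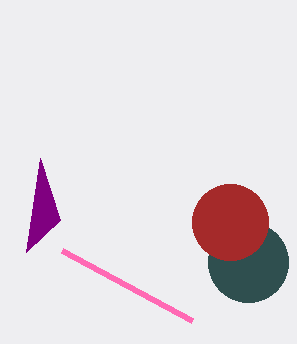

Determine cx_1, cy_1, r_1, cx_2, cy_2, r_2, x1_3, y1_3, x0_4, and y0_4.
cx_1 = 248, cy_1 = 262, r_1 = 40, cx_2 = 230, cy_2 = 222, r_2 = 38, x1_3 = 192, y1_3 = 320, x0_4 = 40, y0_4 = 158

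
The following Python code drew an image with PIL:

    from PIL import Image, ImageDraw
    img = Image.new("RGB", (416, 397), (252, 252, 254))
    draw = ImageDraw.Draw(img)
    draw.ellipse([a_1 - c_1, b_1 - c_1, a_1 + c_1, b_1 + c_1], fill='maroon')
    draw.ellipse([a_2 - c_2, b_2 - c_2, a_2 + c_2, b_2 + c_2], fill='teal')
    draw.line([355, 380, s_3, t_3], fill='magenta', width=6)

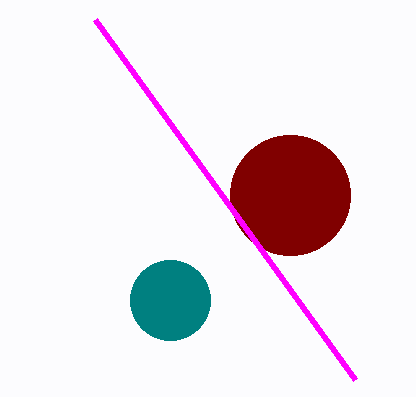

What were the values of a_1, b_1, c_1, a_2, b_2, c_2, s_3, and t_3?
a_1 = 290; b_1 = 195; c_1 = 60; a_2 = 170; b_2 = 300; c_2 = 40; s_3 = 95; t_3 = 20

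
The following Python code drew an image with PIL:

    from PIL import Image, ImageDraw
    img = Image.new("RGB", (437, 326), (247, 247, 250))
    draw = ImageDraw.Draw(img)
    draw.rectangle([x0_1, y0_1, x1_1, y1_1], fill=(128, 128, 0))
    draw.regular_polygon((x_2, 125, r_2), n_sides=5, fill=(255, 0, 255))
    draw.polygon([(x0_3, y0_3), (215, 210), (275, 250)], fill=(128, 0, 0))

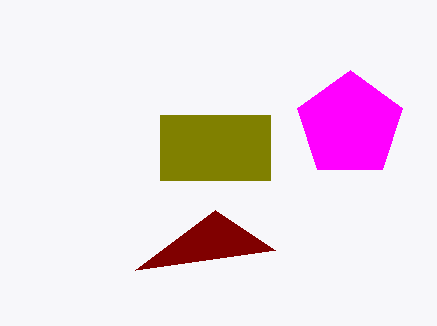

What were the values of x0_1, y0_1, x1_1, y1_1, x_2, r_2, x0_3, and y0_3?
x0_1 = 160
y0_1 = 115
x1_1 = 270
y1_1 = 180
x_2 = 350
r_2 = 55
x0_3 = 135
y0_3 = 270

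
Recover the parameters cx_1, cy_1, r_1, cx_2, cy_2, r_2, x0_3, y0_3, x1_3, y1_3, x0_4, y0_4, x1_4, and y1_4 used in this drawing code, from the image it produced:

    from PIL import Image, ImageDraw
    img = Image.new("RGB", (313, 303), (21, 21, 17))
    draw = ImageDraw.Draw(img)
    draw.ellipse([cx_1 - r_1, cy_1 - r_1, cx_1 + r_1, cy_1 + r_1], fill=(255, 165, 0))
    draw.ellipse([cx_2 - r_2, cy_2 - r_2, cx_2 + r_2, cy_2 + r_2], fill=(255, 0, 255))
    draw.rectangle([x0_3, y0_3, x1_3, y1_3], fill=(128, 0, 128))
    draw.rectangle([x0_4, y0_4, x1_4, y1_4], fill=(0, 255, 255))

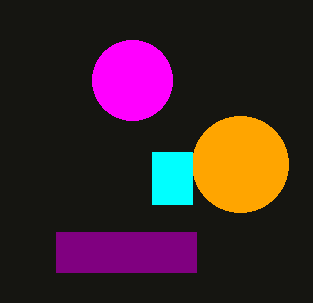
cx_1 = 240
cy_1 = 164
r_1 = 48
cx_2 = 132
cy_2 = 80
r_2 = 40
x0_3 = 56
y0_3 = 232
x1_3 = 196
y1_3 = 272
x0_4 = 152
y0_4 = 152
x1_4 = 192
y1_4 = 204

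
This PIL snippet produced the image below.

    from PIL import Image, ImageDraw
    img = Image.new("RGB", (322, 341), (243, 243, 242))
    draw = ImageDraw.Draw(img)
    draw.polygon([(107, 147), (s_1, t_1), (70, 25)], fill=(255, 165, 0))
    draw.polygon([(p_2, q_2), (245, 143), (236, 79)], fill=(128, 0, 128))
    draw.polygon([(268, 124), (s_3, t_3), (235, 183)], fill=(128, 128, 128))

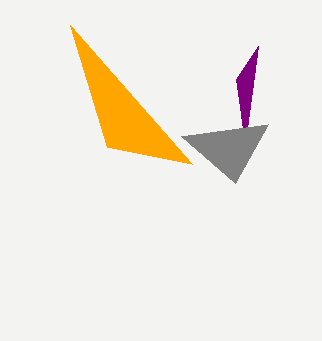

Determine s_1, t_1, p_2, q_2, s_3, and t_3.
s_1 = 192; t_1 = 164; p_2 = 258; q_2 = 46; s_3 = 181; t_3 = 136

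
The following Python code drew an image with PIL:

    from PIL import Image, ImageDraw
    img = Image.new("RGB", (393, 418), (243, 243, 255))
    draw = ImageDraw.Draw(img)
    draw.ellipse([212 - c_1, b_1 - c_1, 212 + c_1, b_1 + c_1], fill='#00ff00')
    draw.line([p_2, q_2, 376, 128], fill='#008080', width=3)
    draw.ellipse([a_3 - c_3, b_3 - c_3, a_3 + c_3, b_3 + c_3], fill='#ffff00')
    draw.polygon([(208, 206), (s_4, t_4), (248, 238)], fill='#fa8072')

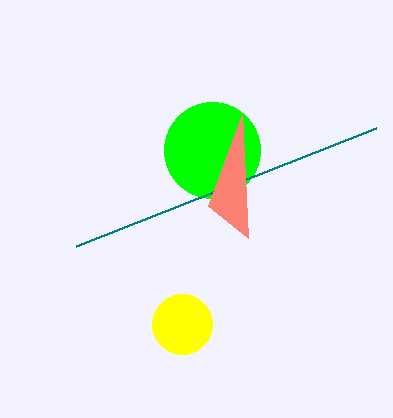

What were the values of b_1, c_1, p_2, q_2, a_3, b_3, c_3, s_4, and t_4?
b_1 = 150
c_1 = 48
p_2 = 76
q_2 = 246
a_3 = 182
b_3 = 324
c_3 = 30
s_4 = 242
t_4 = 114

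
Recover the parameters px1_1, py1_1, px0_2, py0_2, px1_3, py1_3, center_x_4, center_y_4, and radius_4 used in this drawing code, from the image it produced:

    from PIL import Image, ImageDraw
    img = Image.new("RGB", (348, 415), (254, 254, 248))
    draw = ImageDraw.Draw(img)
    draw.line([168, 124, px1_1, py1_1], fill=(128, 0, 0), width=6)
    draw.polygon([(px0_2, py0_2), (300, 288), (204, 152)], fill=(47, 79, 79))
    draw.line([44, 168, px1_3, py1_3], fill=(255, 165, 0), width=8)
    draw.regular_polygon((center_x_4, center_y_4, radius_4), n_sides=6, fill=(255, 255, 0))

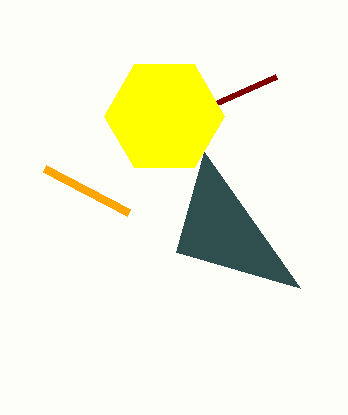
px1_1 = 276
py1_1 = 76
px0_2 = 176
py0_2 = 252
px1_3 = 128
py1_3 = 212
center_x_4 = 164
center_y_4 = 116
radius_4 = 60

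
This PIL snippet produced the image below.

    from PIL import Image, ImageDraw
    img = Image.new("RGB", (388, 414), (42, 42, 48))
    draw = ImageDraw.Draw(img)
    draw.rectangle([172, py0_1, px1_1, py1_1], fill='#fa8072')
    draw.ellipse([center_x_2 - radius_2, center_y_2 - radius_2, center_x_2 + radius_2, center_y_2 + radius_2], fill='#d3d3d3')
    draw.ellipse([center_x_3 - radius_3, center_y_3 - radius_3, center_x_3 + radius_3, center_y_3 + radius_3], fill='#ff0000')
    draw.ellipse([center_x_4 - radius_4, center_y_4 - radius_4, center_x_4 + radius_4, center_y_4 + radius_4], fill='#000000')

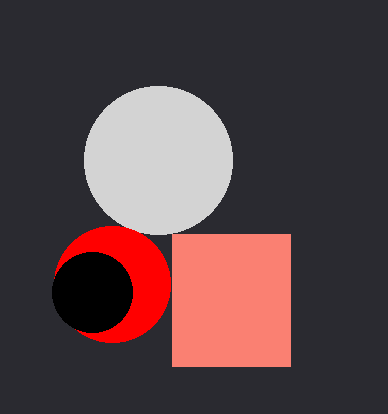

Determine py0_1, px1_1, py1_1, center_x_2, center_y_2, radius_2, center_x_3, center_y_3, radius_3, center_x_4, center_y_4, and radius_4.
py0_1 = 234; px1_1 = 290; py1_1 = 366; center_x_2 = 158; center_y_2 = 160; radius_2 = 74; center_x_3 = 112; center_y_3 = 284; radius_3 = 58; center_x_4 = 92; center_y_4 = 292; radius_4 = 40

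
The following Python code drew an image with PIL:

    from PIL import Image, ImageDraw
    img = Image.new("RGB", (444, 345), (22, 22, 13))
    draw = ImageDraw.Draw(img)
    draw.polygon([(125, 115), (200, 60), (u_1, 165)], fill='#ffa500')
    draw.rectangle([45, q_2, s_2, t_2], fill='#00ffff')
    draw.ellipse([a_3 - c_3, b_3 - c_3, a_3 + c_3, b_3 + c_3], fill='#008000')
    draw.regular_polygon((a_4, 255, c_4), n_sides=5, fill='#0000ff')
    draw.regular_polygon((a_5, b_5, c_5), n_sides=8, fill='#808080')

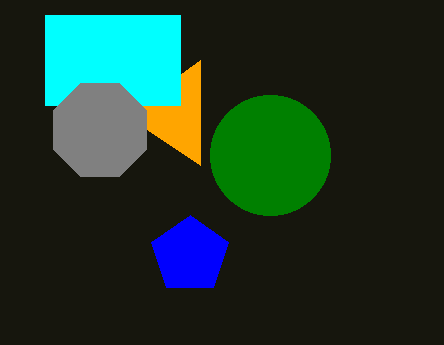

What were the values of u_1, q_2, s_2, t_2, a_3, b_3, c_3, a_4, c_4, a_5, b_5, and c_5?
u_1 = 200, q_2 = 15, s_2 = 180, t_2 = 105, a_3 = 270, b_3 = 155, c_3 = 60, a_4 = 190, c_4 = 40, a_5 = 100, b_5 = 130, c_5 = 50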